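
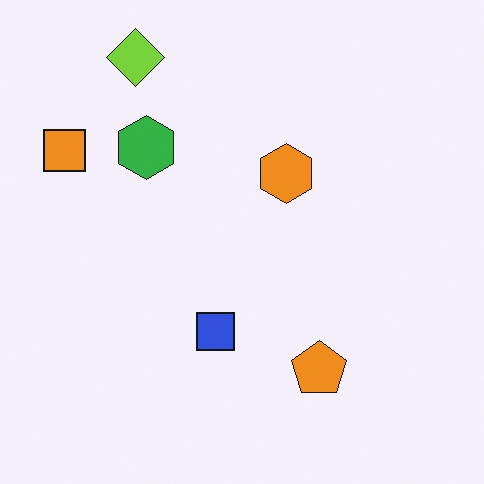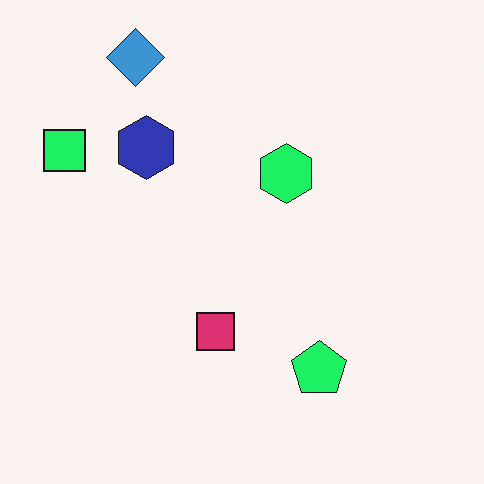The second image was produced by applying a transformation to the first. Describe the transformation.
The transformation is: hue-shifted noticeably.

Every shape's color has rotated by the same amount around the hue wheel — a uniform hue shift.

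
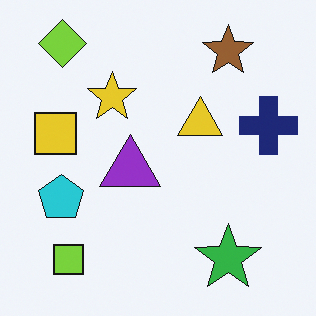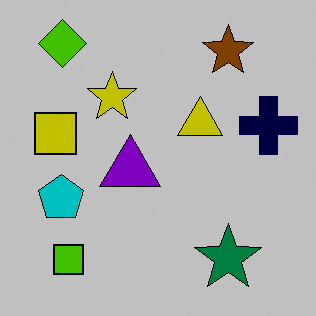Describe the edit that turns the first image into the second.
The transformation is: heavily posterized to just a handful of flat colors.

Each flat color has snapped to a coarser quantized level — most visibly, the near-white background has dropped to a flat grey.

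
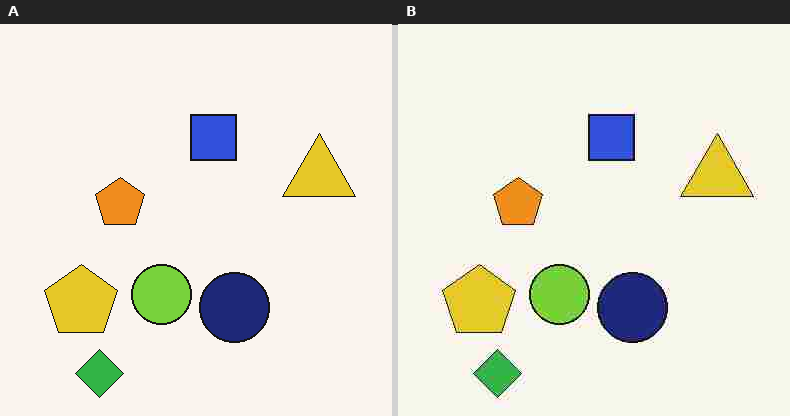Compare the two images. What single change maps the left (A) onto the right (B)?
It was heavily JPEG-compressed with obvious blocking artifacts.

Blocky 8×8 compression artifacts appear around shape edges and the flat background shows ringing — characteristic JPEG degradation.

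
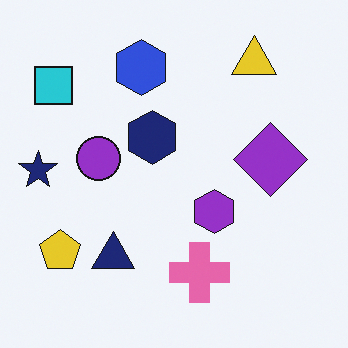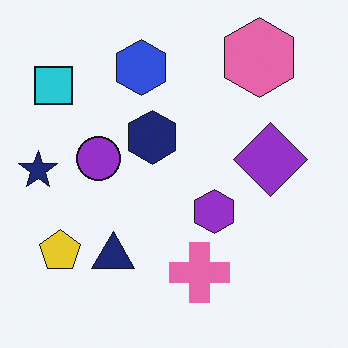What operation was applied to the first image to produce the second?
This is the original image overlaid with an additional pink hexagon.

A pink hexagon appears in the second image that is absent from the first.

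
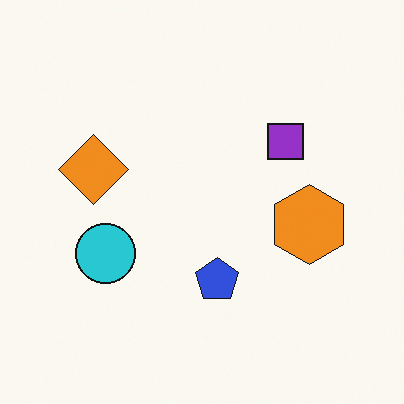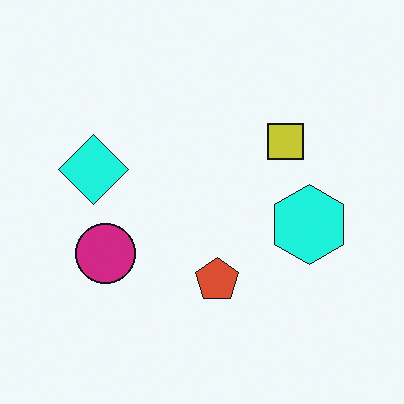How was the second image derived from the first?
Hue-shifted by a moderate amount.

Every shape's color has rotated by the same amount around the hue wheel — a uniform hue shift.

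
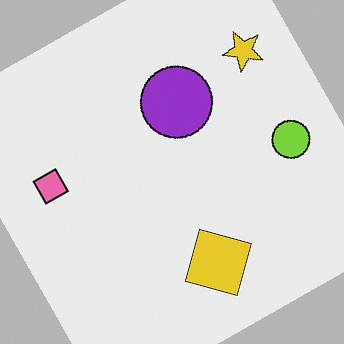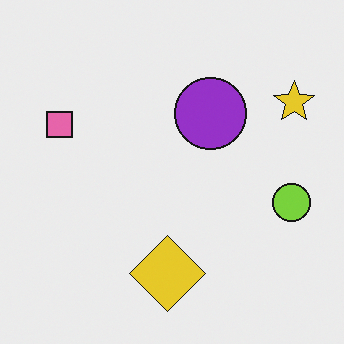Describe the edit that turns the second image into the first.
Rotated counter-clockwise by a clearly visible amount.

Every shape is tilted by the same angle and the image corners show triangular fill wedges — a whole-image rotation by a non-right angle.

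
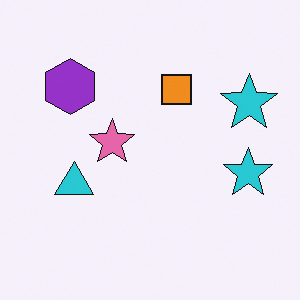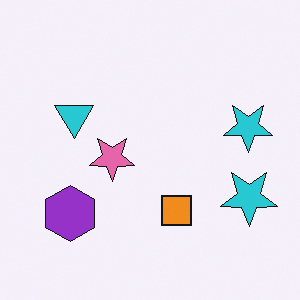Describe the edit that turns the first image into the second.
The transformation is: flipped vertically (top ↔ bottom).

The purple hexagon is in the top-left of the first image and the bottom-left of the second — shapes on opposite sides of the horizontal midline have swapped in a mirror flip.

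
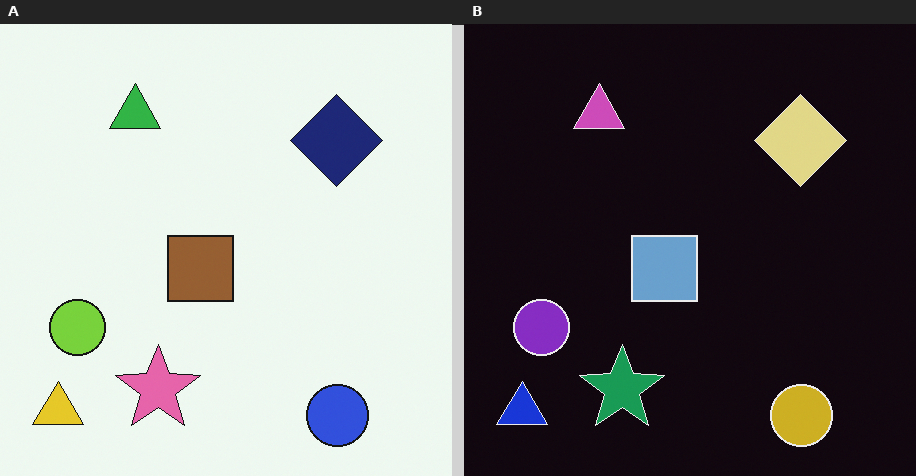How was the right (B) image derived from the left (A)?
The image was color-inverted (negative).

The light background has become dark and every shape's color is its complement — a photographic negative.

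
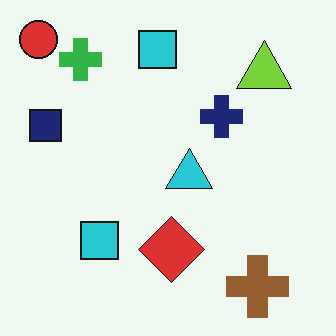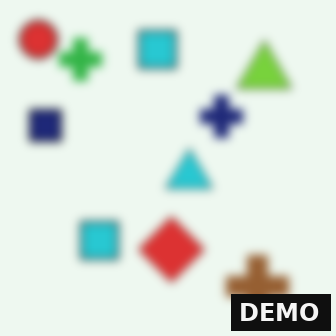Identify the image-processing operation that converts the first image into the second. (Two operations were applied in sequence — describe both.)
Moderately blurred, then watermarked with the text "DEMO" in the lower-right corner.

Shape edges and outlines are uniformly softened across the whole image. A dark label reading "DEMO" appears in the lower-right corner.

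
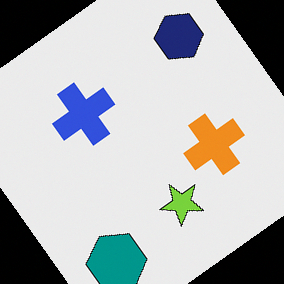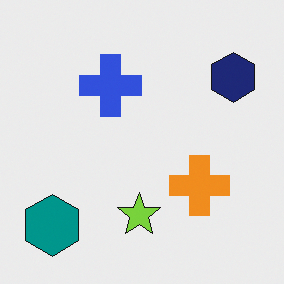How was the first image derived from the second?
The transformation is: rotated counter-clockwise by a large amount — several tens of degrees.

Every shape is tilted by the same angle and the image corners show triangular fill wedges — a whole-image rotation by a non-right angle.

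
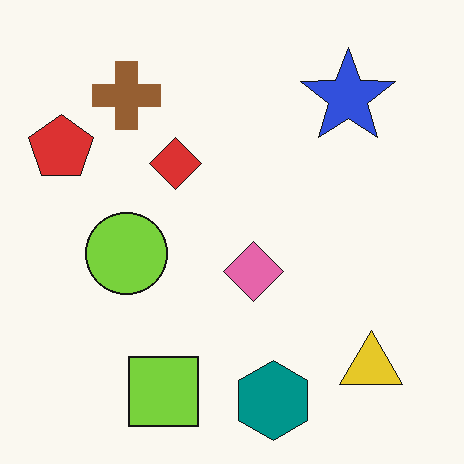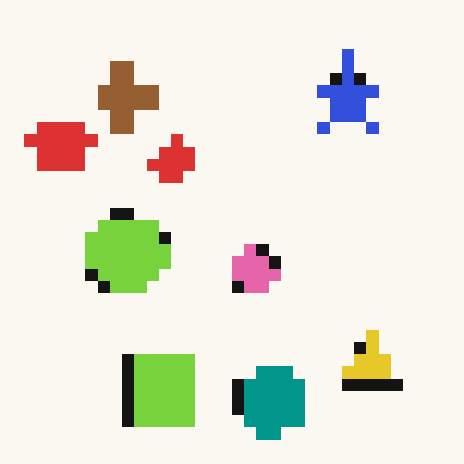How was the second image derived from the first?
The transformation is: heavily pixelated into large blocks.

Shapes are reduced to large square blocks; fine edges and outlines are lost — a downscale-then-upscale (mosaic) effect.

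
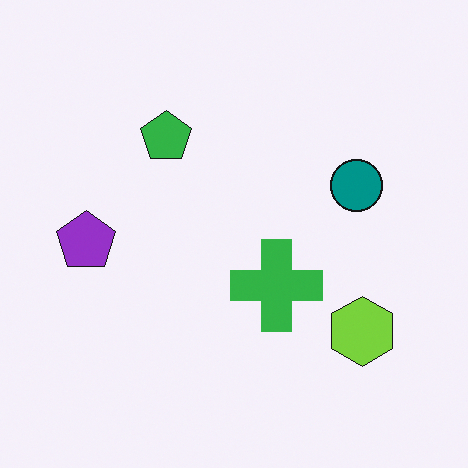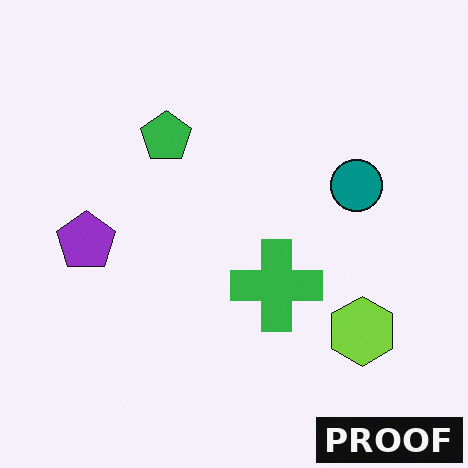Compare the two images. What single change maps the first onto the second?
It was watermarked with the text "PROOF" in the lower-right corner.

A dark label reading "PROOF" appears in the lower-right corner.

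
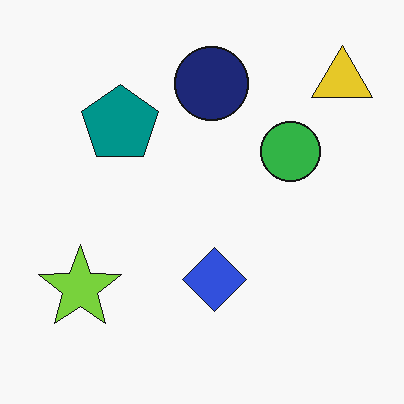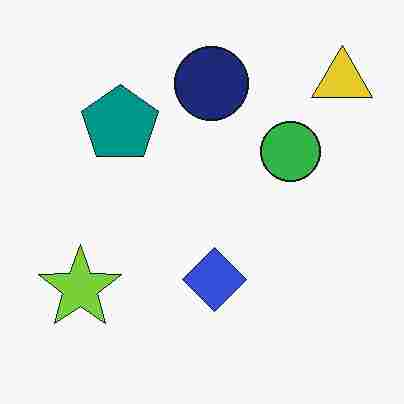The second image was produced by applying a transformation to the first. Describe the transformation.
The transformation is: degraded with heavy JPEG compression.

Blocky 8×8 compression artifacts appear around shape edges and the flat background shows ringing — characteristic JPEG degradation.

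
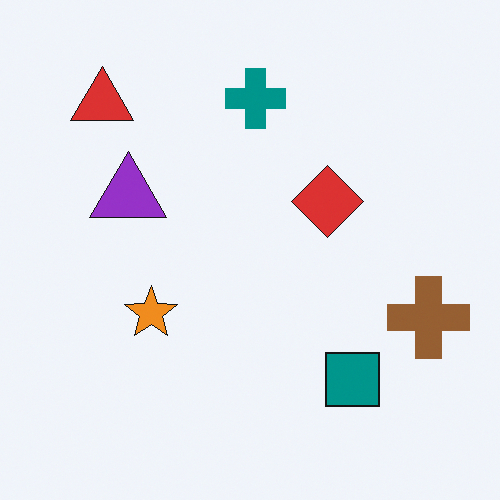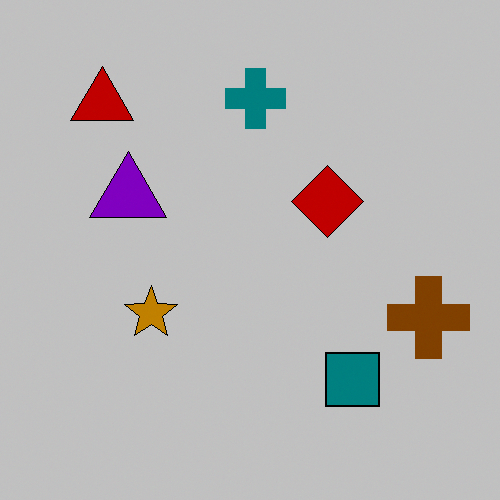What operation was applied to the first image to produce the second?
The second image is the first heavily posterized to just a handful of flat colors.

Each flat color has snapped to a coarser quantized level — most visibly, the near-white background has dropped to a flat grey.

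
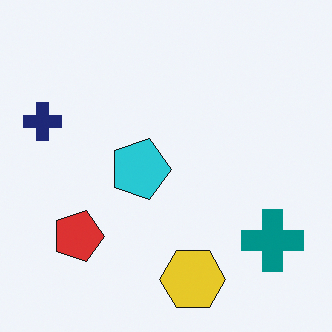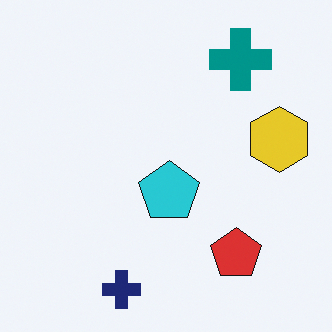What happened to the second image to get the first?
Rotated 90° clockwise.

The navy cross sits in the bottom of the second image and the left of the first — consistent with a whole-image 90° clockwise rotation.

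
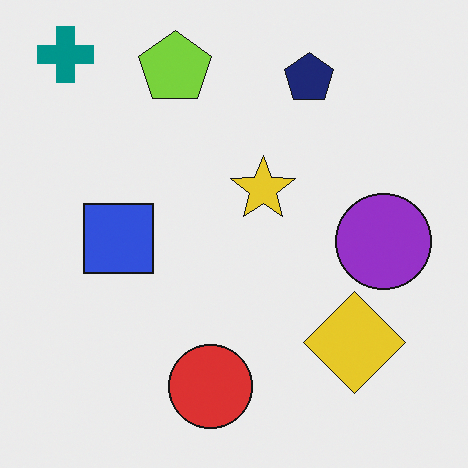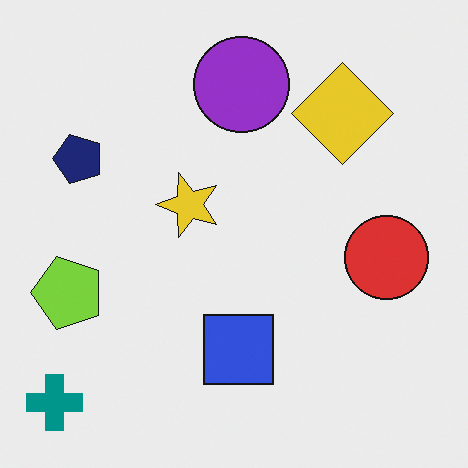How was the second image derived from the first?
The image was rotated 90° counter-clockwise.

The teal cross sits in the top-left of the first image and the bottom-left of the second — consistent with a whole-image 90° counter-clockwise rotation.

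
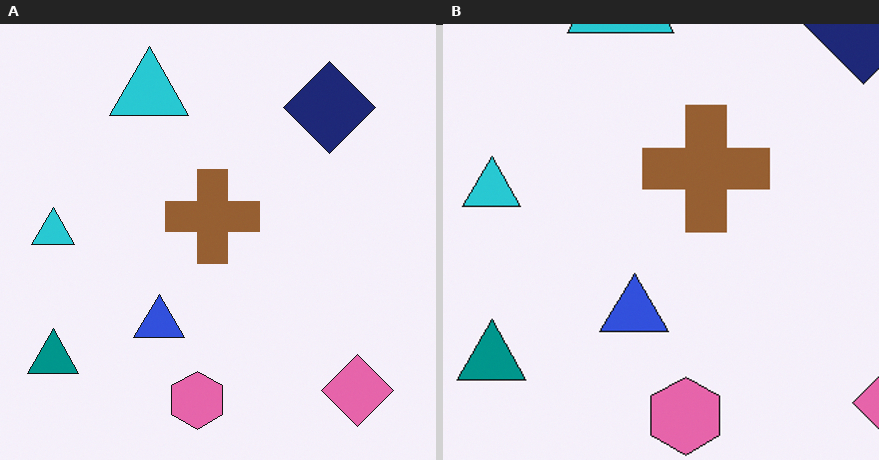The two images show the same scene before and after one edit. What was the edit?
The transformation is: cropped slightly and scaled back up.

The visible shapes are larger and the field of view is narrower; shapes near the original edges may be partly or wholly outside the frame — a crop-and-rescale.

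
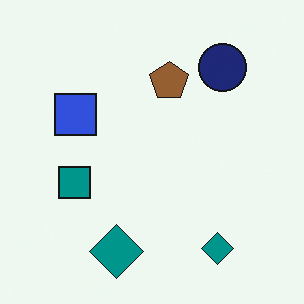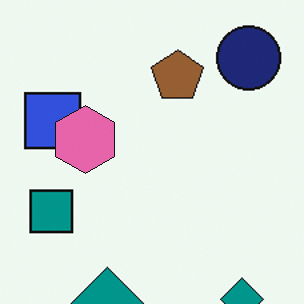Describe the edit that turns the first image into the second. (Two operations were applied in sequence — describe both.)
The transformation is: cropped slightly and scaled back up, then overlaid with an additional pink hexagon.

The visible shapes are larger and the field of view is narrower; shapes near the original edges may be partly or wholly outside the frame — a crop-and-rescale. A pink hexagon appears in the second image that is absent from the first.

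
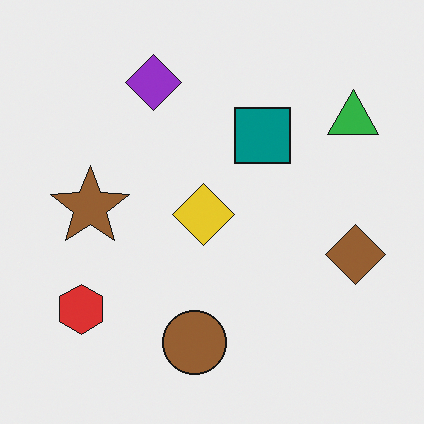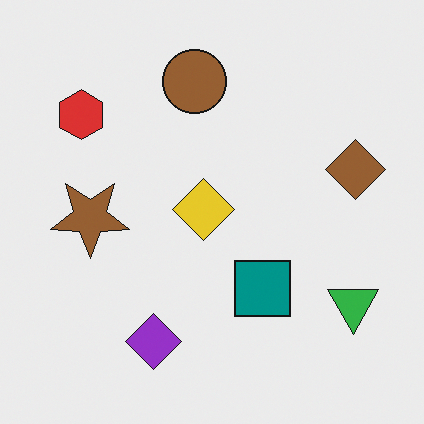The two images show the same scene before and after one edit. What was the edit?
The image was flipped vertically (top ↔ bottom).

The brown circle is in the bottom of the first image and the top of the second — shapes on opposite sides of the horizontal midline have swapped in a mirror flip.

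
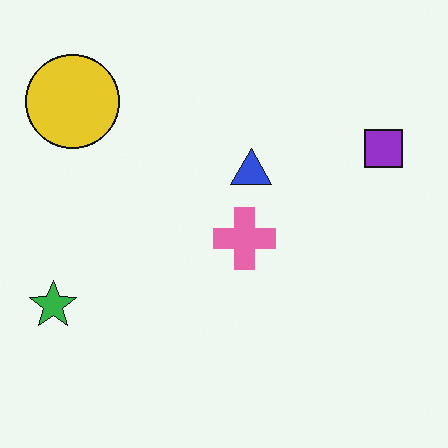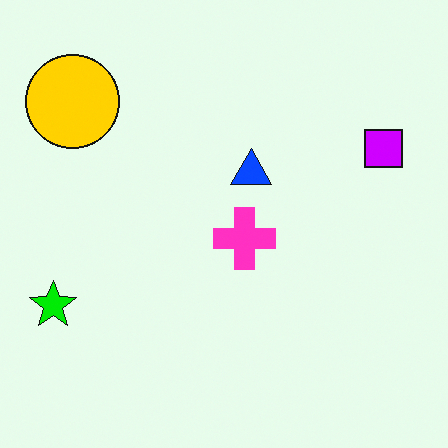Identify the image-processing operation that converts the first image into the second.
It was made much more vivid (saturation change).

All colors are more vivid — a global saturation change.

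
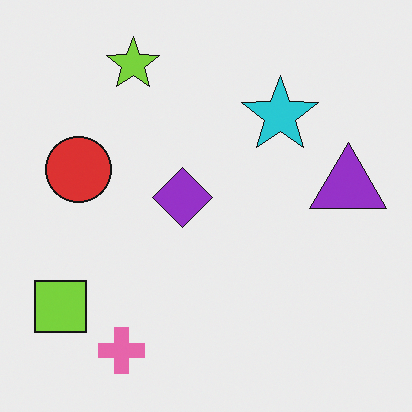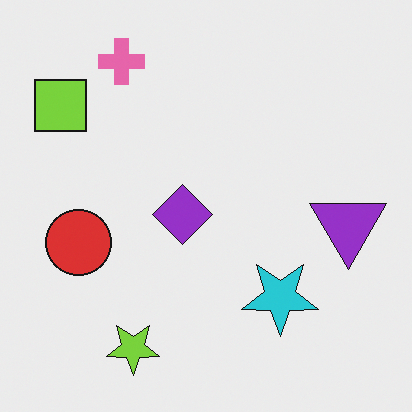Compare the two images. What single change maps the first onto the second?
Flipped vertically (top ↔ bottom).

The pink cross is in the bottom-left of the first image and the top-left of the second — shapes on opposite sides of the horizontal midline have swapped in a mirror flip.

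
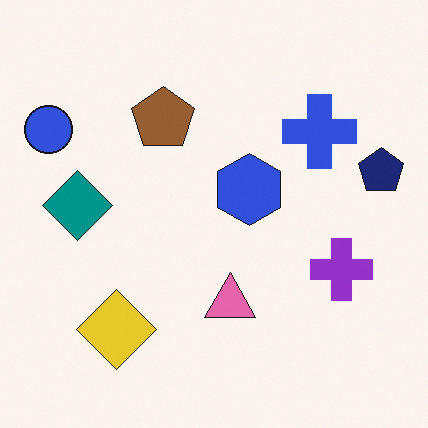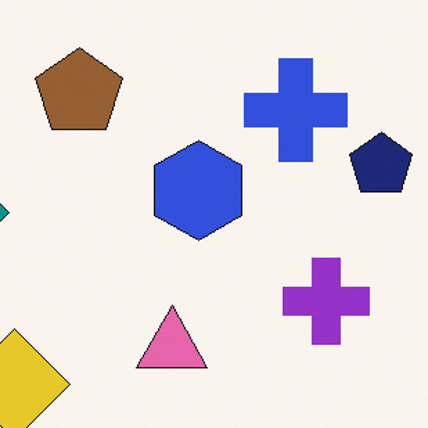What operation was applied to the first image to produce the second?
This is the original image cropped to a modestly smaller region and rescaled.

The visible shapes are larger and the field of view is narrower; shapes near the original edges may be partly or wholly outside the frame — a crop-and-rescale.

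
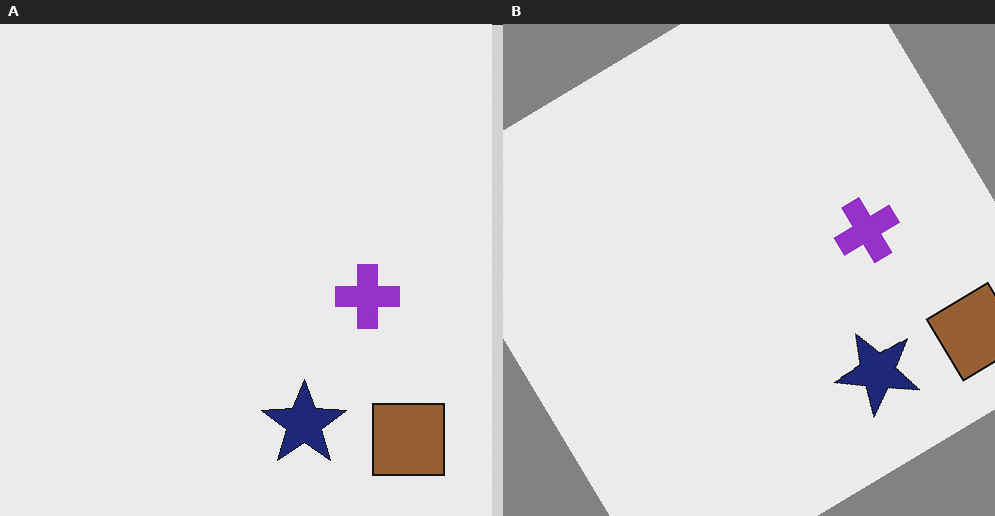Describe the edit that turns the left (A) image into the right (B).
The image was rotated counter-clockwise by a large amount — several tens of degrees.

Every shape is tilted by the same angle and the image corners show triangular fill wedges — a whole-image rotation by a non-right angle.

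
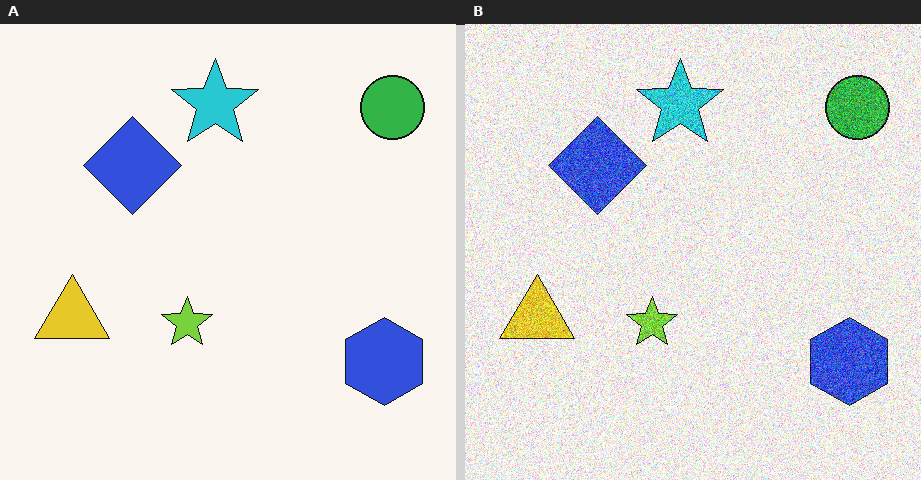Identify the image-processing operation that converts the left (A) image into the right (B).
The image was degraded with a thick layer of grain.

Random speckle covers the whole image, including the flat background.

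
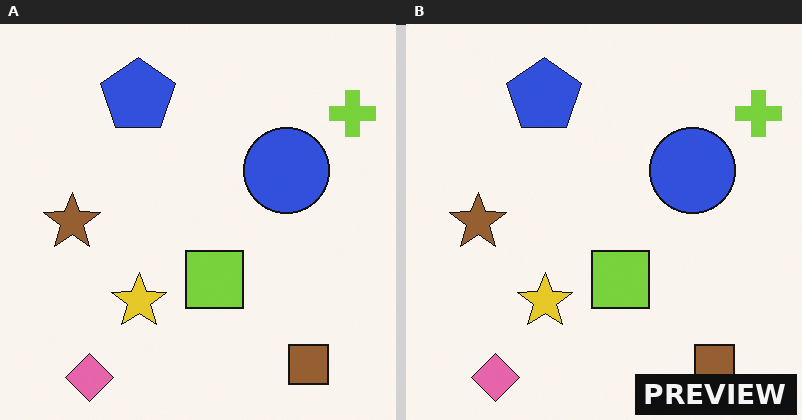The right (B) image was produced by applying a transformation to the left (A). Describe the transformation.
The image was watermarked with the text "PREVIEW" in the lower-right corner.

A dark label reading "PREVIEW" appears in the lower-right corner.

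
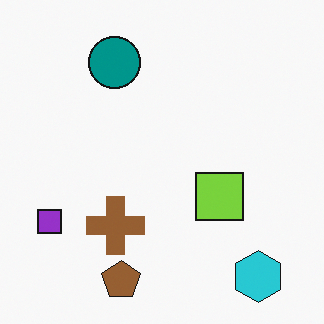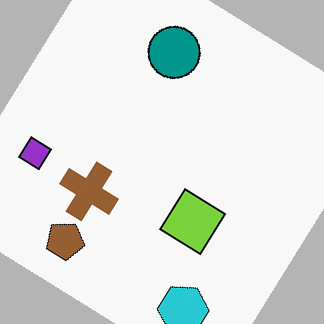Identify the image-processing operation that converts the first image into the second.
Rotated clockwise by a large amount — several tens of degrees.

Every shape is tilted by the same angle and the image corners show triangular fill wedges — a whole-image rotation by a non-right angle.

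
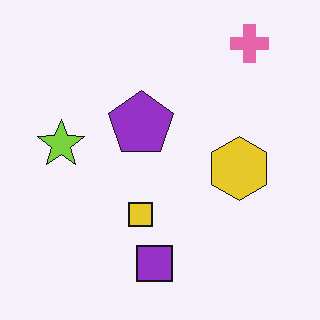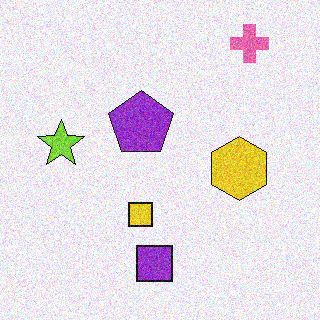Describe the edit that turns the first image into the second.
This is the original image degraded with moderate additive noise.

Random speckle covers the whole image, including the flat background.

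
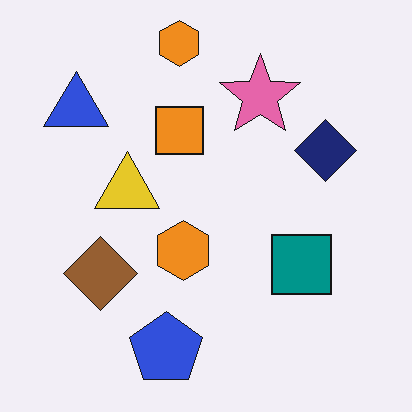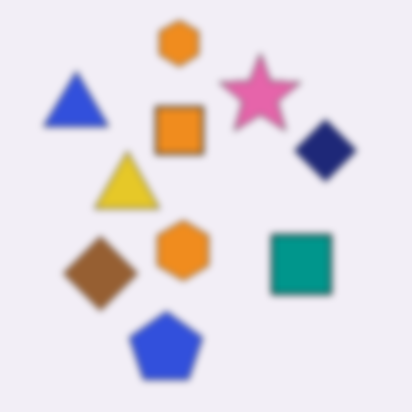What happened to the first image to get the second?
The transformation is: moderately blurred.

Shape edges and outlines are uniformly softened across the whole image.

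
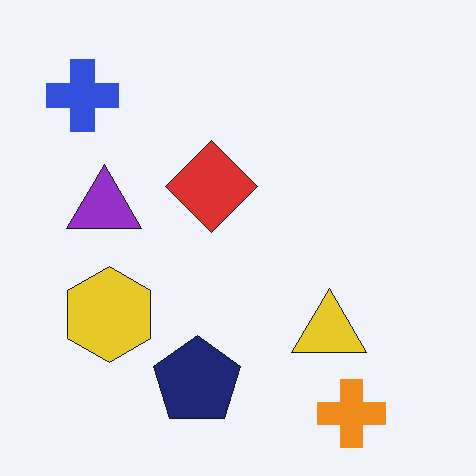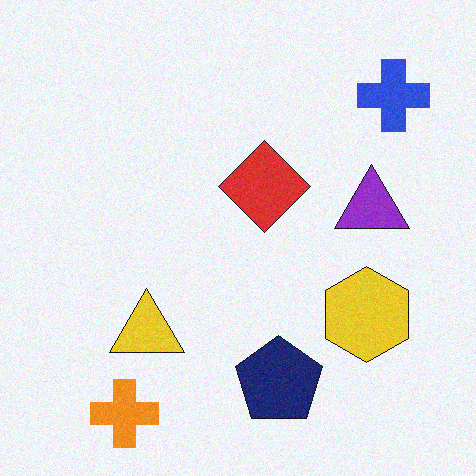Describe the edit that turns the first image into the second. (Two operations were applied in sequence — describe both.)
The image was flipped horizontally (left ↔ right), then degraded with subtle gaussian noise.

The blue cross is in the top-left of the first image and the top-right of the second — shapes on opposite sides of the vertical midline have swapped in a mirror flip. Random speckle covers the whole image, including the flat background.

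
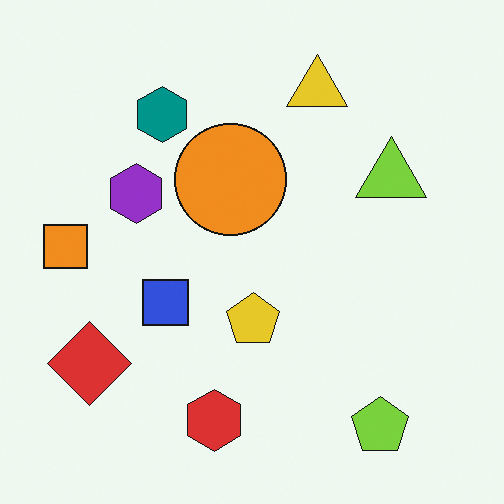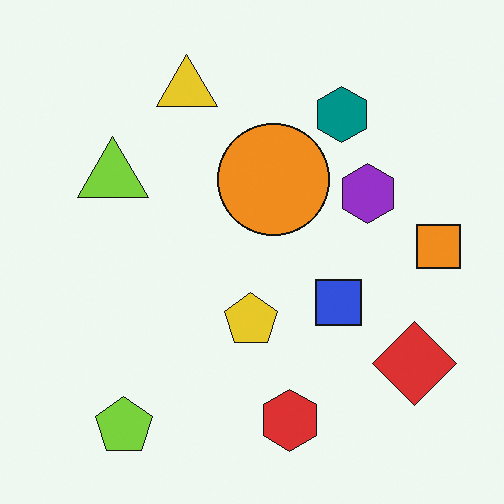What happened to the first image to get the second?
Flipped horizontally (left ↔ right).

The orange square is in the left of the first image and the right of the second — shapes on opposite sides of the vertical midline have swapped in a mirror flip.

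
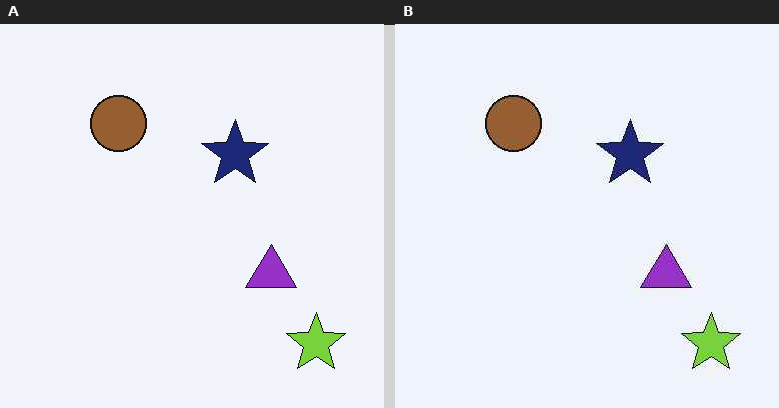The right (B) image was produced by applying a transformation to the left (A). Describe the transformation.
It was JPEG-compressed with visible artifacts.

Blocky 8×8 compression artifacts appear around shape edges and the flat background shows ringing — characteristic JPEG degradation.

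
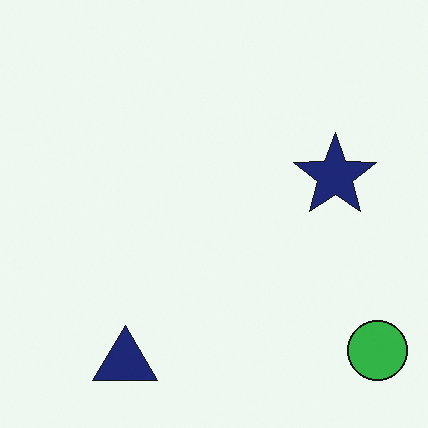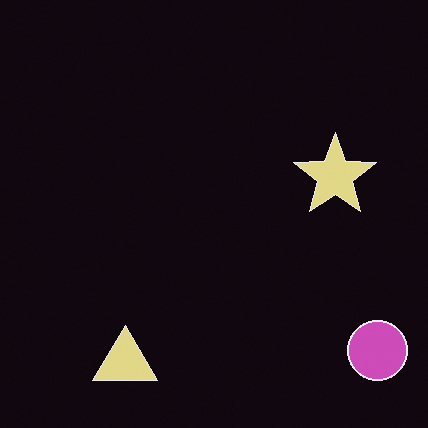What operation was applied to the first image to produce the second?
The second image is the first color-inverted (negative).

The light background has become dark and every shape's color is its complement — a photographic negative.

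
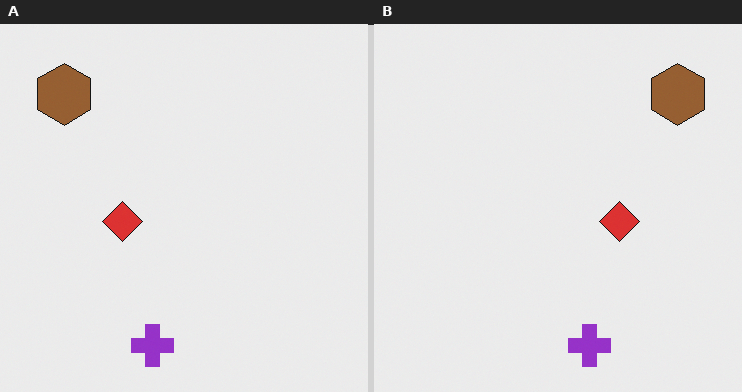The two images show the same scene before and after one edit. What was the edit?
The right (B) image is the left (A) flipped horizontally (left ↔ right).

The brown hexagon is in the top-left of the left (A) image and the top-right of the right (B) — shapes on opposite sides of the vertical midline have swapped in a mirror flip.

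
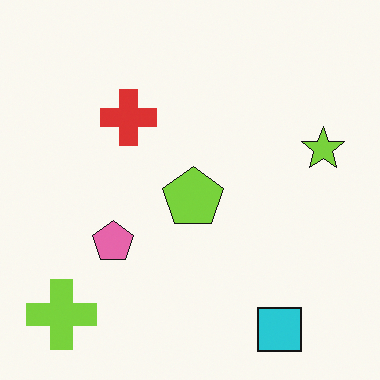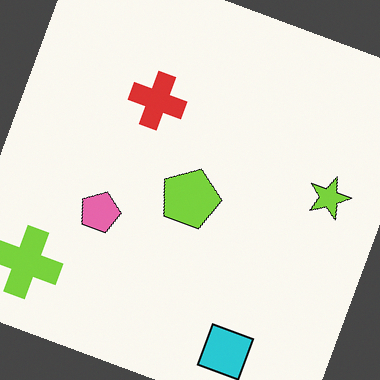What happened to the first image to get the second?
It was rotated clockwise by a clearly visible amount.

Every shape is tilted by the same angle and the image corners show triangular fill wedges — a whole-image rotation by a non-right angle.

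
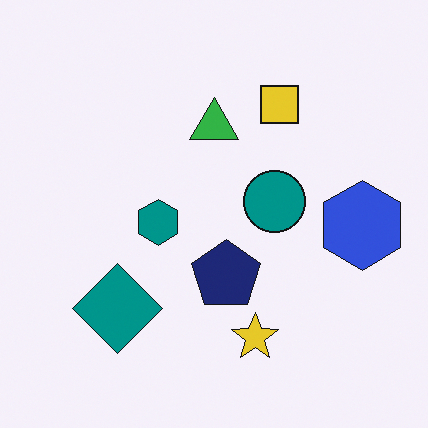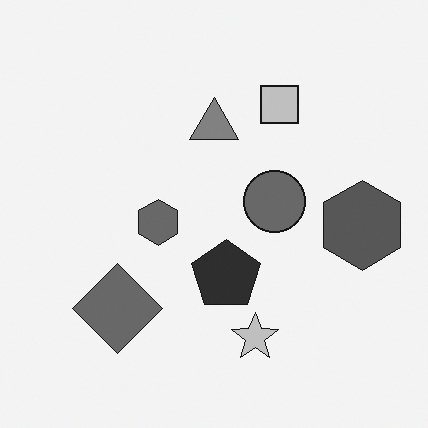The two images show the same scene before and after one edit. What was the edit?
It was converted to grayscale.

All color is removed — every shape is now a shade of grey.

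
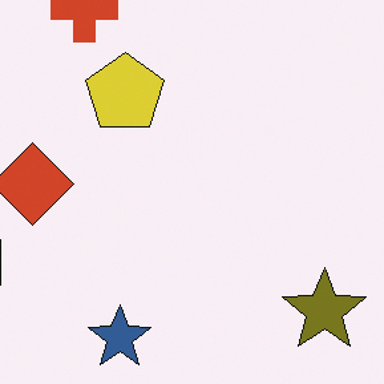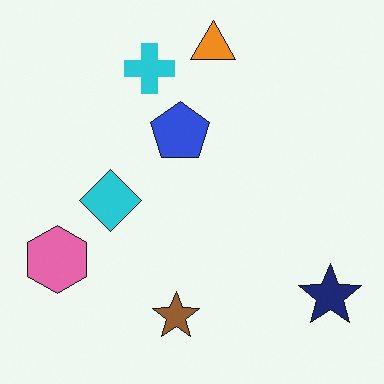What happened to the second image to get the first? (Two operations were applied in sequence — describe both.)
The image was hue-shifted by a large amount, then cropped to a modestly smaller region and rescaled.

Every shape's color has rotated by the same amount around the hue wheel — a uniform hue shift. The visible shapes are larger and the field of view is narrower; shapes near the original edges may be partly or wholly outside the frame — a crop-and-rescale.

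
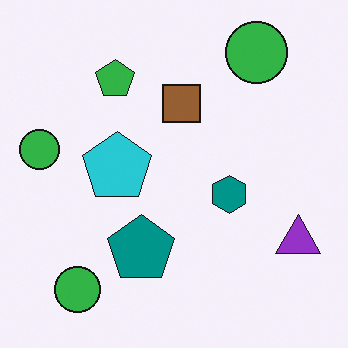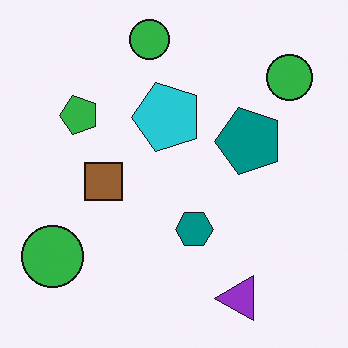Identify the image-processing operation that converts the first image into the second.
The image was transposed (reflected across the top-left ↔ bottom-right diagonal).

Shapes have swapped their row and column positions — what was in the top-right is now in the bottom-left — a diagonal reflection.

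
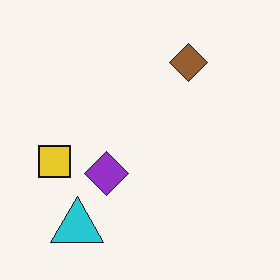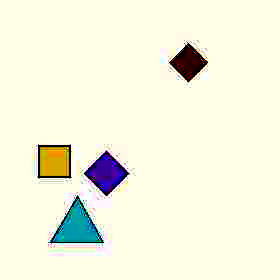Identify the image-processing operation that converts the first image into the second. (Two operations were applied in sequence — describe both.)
The second image is the first degraded with heavy JPEG compression, then given much higher contrast.

Blocky 8×8 compression artifacts appear around shape edges and the flat background shows ringing — characteristic JPEG degradation. Tones are pushed away from mid-grey across the whole image — a global contrast change.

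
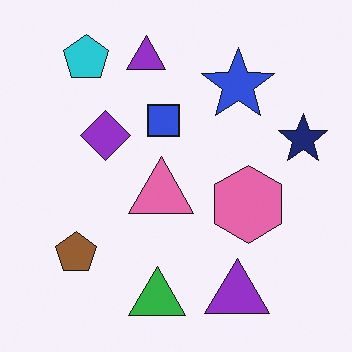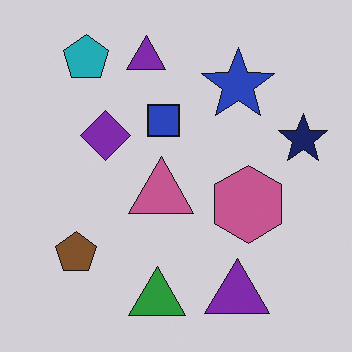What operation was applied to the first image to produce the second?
It was darkened a little.

Every pixel — background and shapes alike — is uniformly darkened.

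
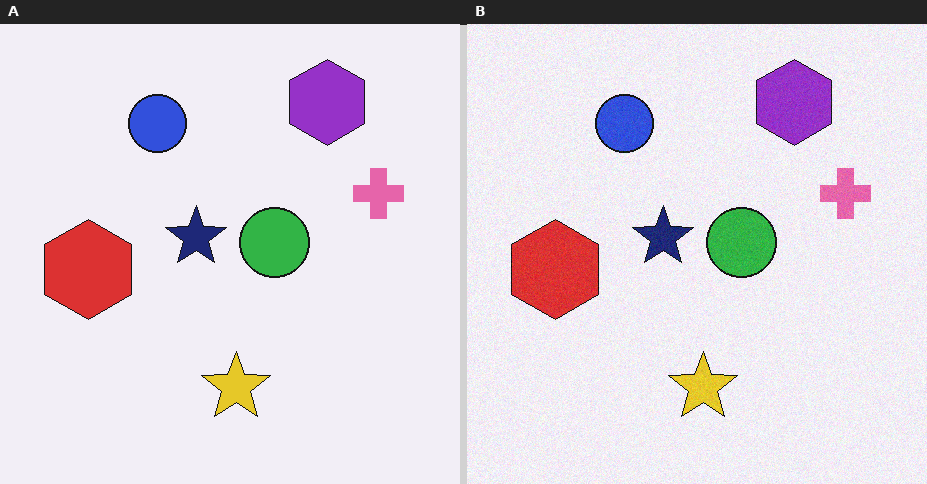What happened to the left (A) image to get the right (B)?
The transformation is: degraded with light additive noise.

Random speckle covers the whole image, including the flat background.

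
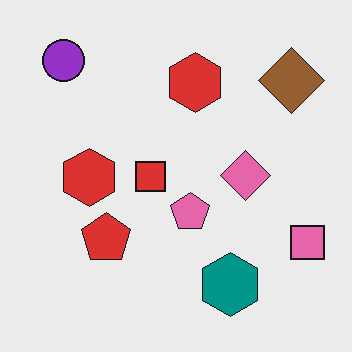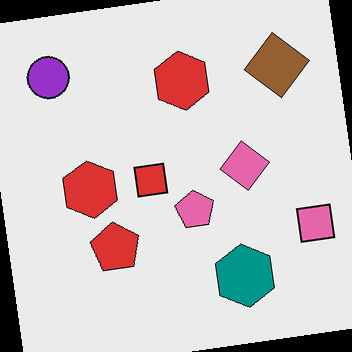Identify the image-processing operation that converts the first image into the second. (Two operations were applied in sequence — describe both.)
The transformation is: rotated counter-clockwise by a slight angle, then given moderate JPEG compression.

Every shape is tilted by the same angle and the image corners show triangular fill wedges — a whole-image rotation by a non-right angle. Blocky 8×8 compression artifacts appear around shape edges and the flat background shows ringing — characteristic JPEG degradation.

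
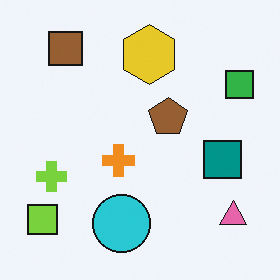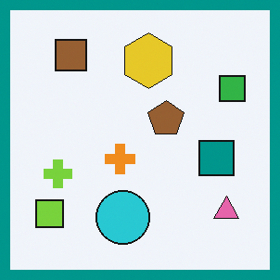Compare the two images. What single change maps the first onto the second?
Framed with a teal border.

A solid teal frame runs around the edge of the second image, with the content slightly shrunk inside it.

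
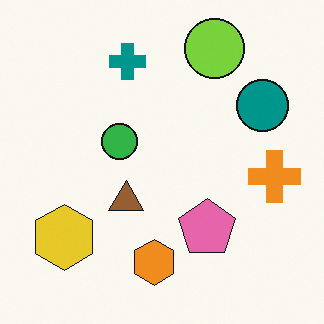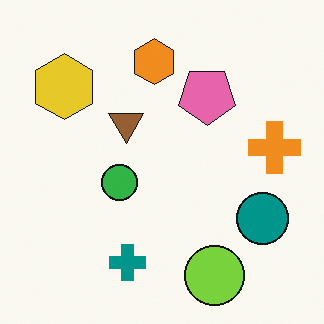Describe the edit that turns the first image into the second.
This is the original image flipped vertically (top ↔ bottom).

The lime circle is in the top of the first image and the bottom of the second — shapes on opposite sides of the horizontal midline have swapped in a mirror flip.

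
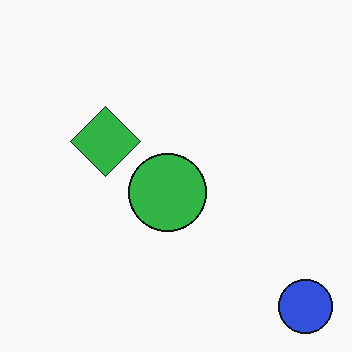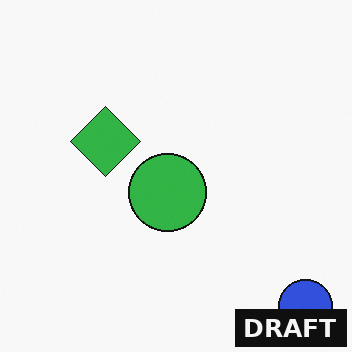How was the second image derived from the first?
This is the original image watermarked with the text "DRAFT" in the lower-right corner.

A dark label reading "DRAFT" appears in the lower-right corner.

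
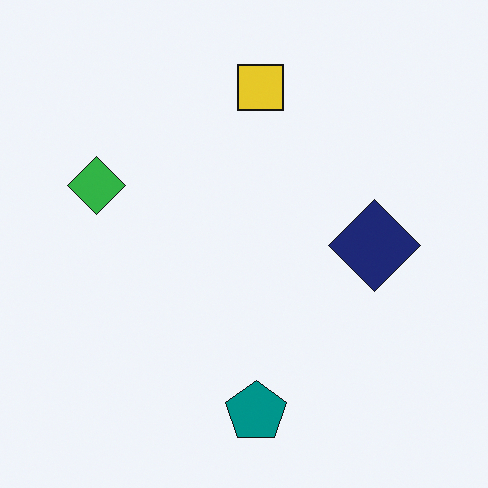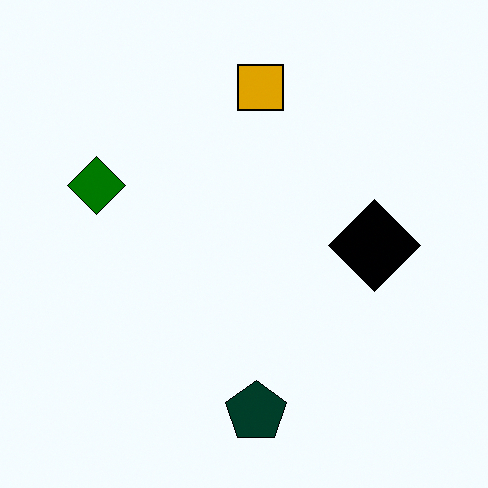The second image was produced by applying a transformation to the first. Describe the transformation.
The image was given much higher contrast.

Tones are pushed away from mid-grey across the whole image — a global contrast change.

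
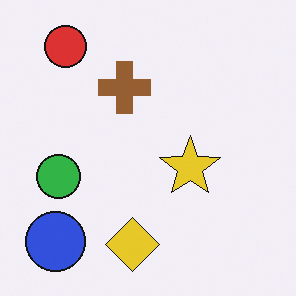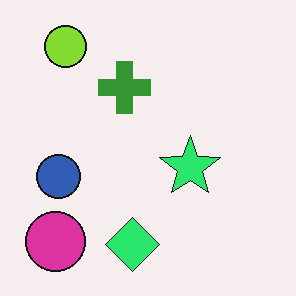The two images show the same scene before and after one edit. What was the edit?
This is the original image hue-shifted by a moderate amount.

Every shape's color has rotated by the same amount around the hue wheel — a uniform hue shift.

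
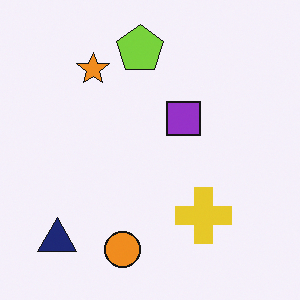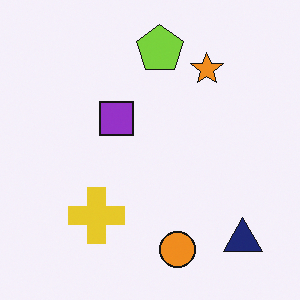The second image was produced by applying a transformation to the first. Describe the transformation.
This is the original image flipped horizontally (left ↔ right).

The navy triangle is in the bottom-left of the first image and the bottom-right of the second — shapes on opposite sides of the vertical midline have swapped in a mirror flip.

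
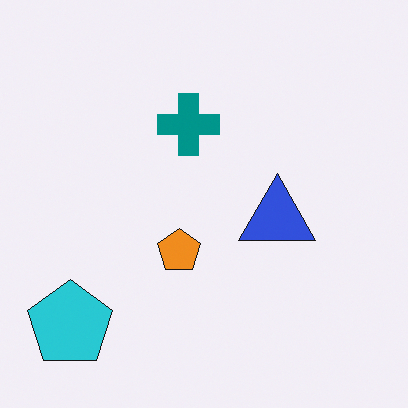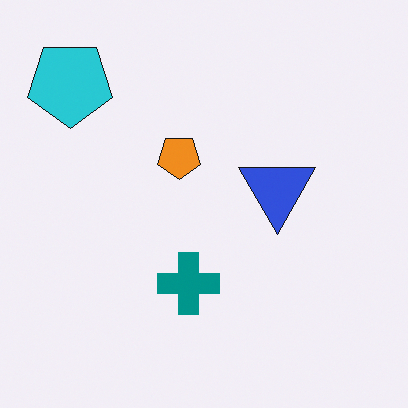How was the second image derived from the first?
The image was flipped vertically (top ↔ bottom).

The cyan pentagon is in the bottom-left of the first image and the top-left of the second — shapes on opposite sides of the horizontal midline have swapped in a mirror flip.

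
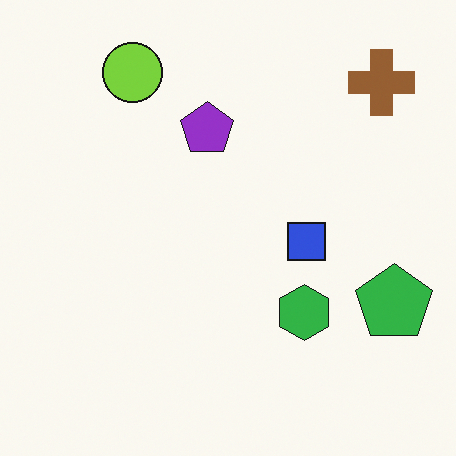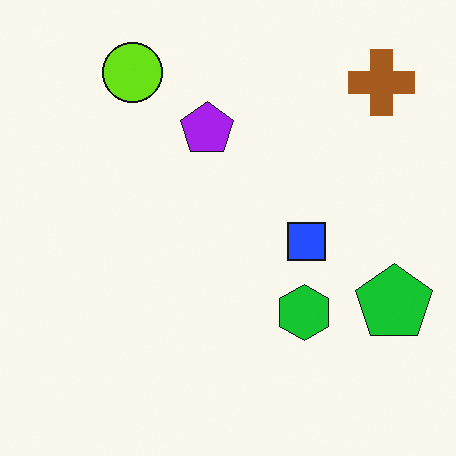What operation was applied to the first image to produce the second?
This is the original image slightly oversaturated.

All colors are more vivid — a global saturation change.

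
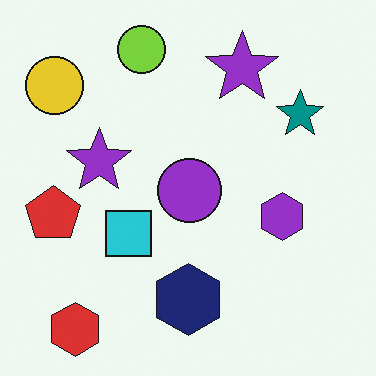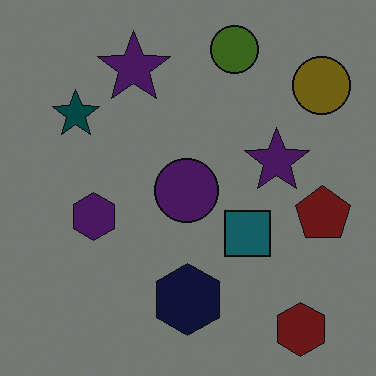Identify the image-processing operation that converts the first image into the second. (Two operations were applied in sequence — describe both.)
It was noticeably darkened, then flipped horizontally (left ↔ right).

Every pixel — background and shapes alike — is uniformly darkened. The red pentagon is in the left of the first image and the right of the second — shapes on opposite sides of the vertical midline have swapped in a mirror flip.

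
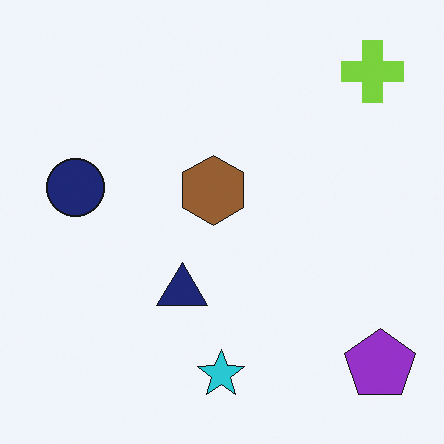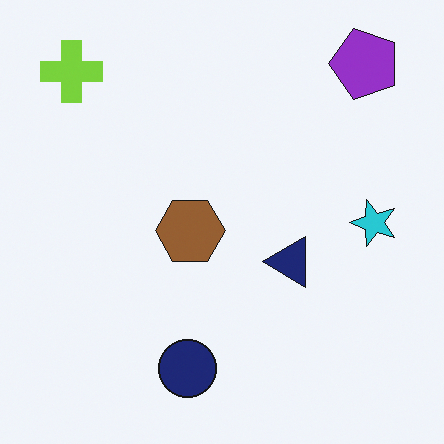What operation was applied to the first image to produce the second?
The second image is the first rotated 90° counter-clockwise.

The purple pentagon sits in the bottom-right of the first image and the top-right of the second — consistent with a whole-image 90° counter-clockwise rotation.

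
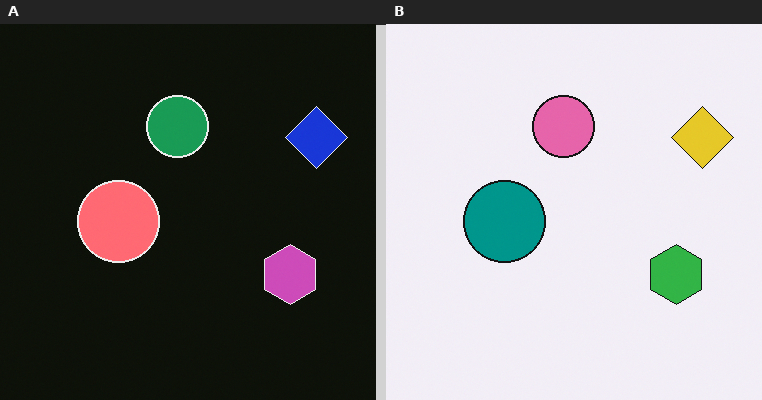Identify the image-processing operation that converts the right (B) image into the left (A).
The transformation is: color-inverted (negative).

The light background has become dark and every shape's color is its complement — a photographic negative.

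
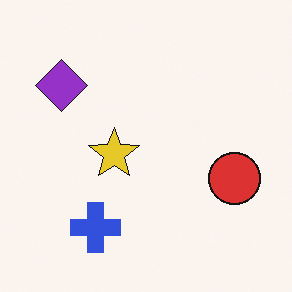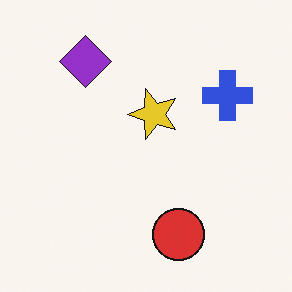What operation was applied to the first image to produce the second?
The second image is the first transposed (reflected across the top-left ↔ bottom-right diagonal).

Shapes have swapped their row and column positions — what was in the top-right is now in the bottom-left — a diagonal reflection.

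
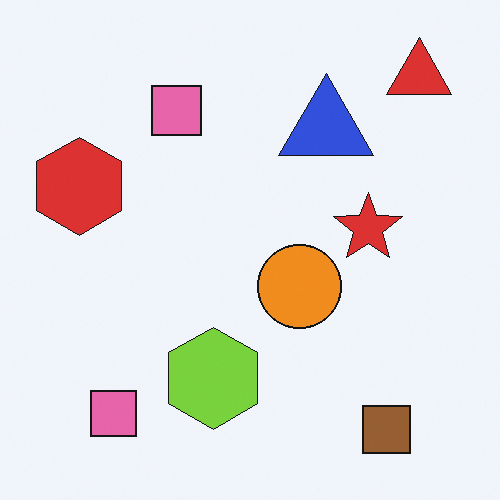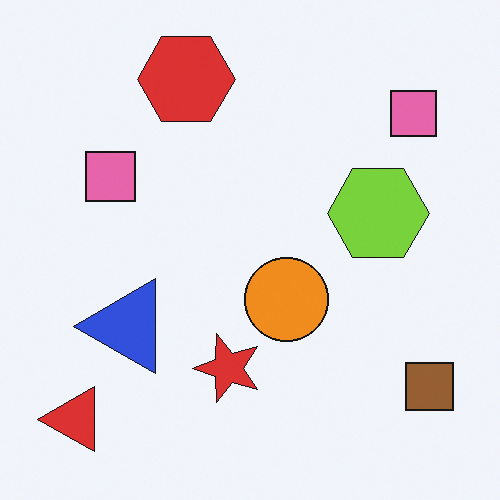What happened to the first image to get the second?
The second image is the first transposed (reflected across the top-left ↔ bottom-right diagonal).

Shapes have swapped their row and column positions — what was in the top-right is now in the bottom-left — a diagonal reflection.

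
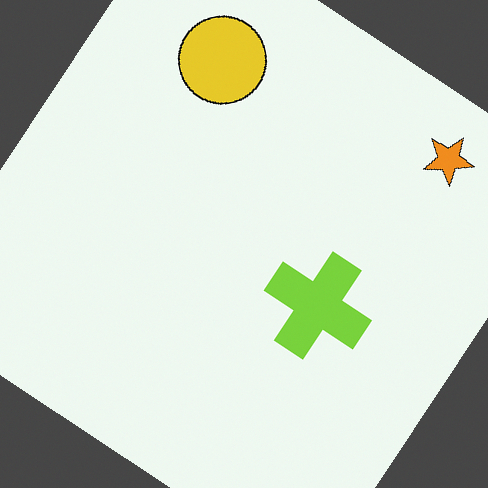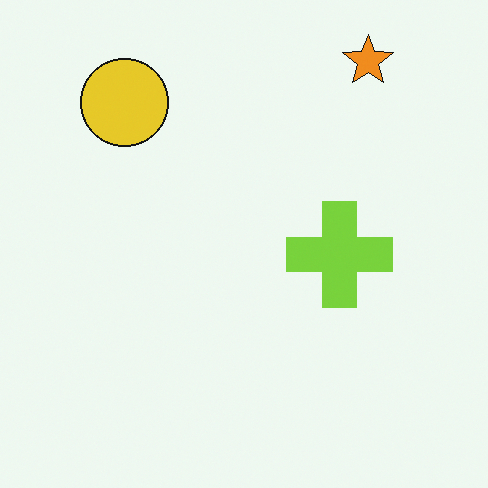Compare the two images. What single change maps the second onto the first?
Rotated clockwise by a large amount — several tens of degrees.

Every shape is tilted by the same angle and the image corners show triangular fill wedges — a whole-image rotation by a non-right angle.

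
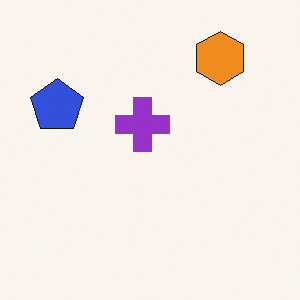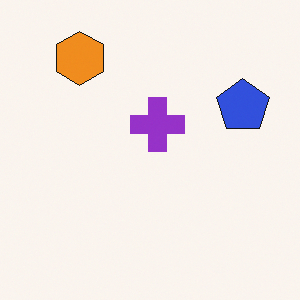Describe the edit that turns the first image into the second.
It was flipped horizontally (left ↔ right).

The blue pentagon is in the left of the first image and the right of the second — shapes on opposite sides of the vertical midline have swapped in a mirror flip.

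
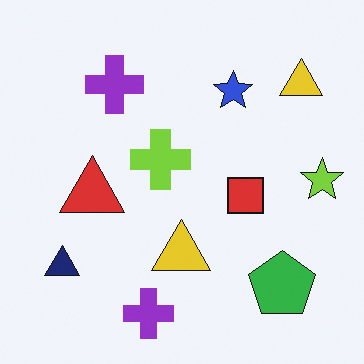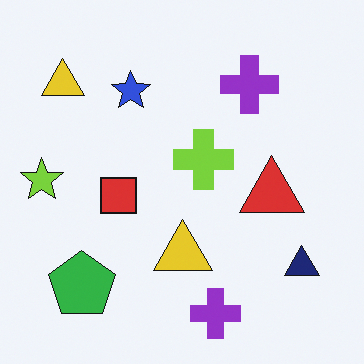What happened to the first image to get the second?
The image was flipped horizontally (left ↔ right).

The lime star is in the right of the first image and the left of the second — shapes on opposite sides of the vertical midline have swapped in a mirror flip.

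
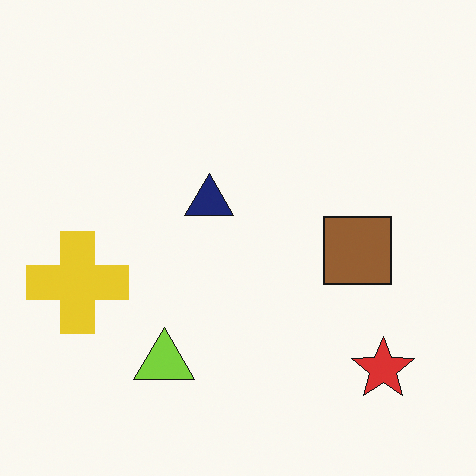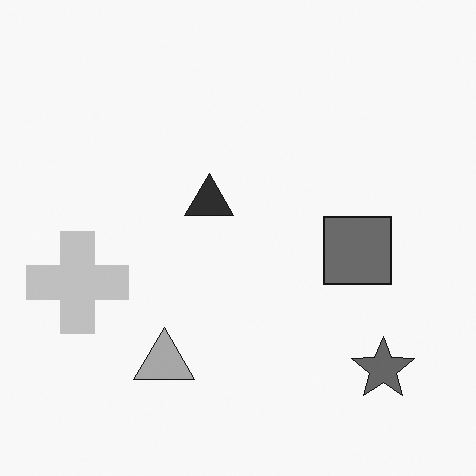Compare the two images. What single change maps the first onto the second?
The second image is the first converted to grayscale.

All color is removed — every shape is now a shade of grey.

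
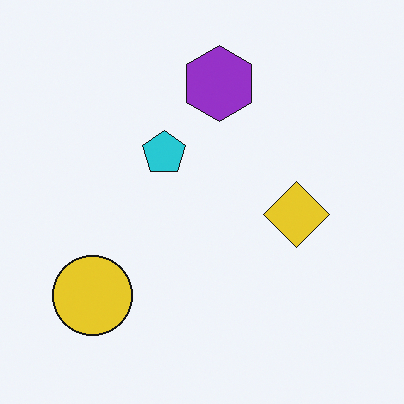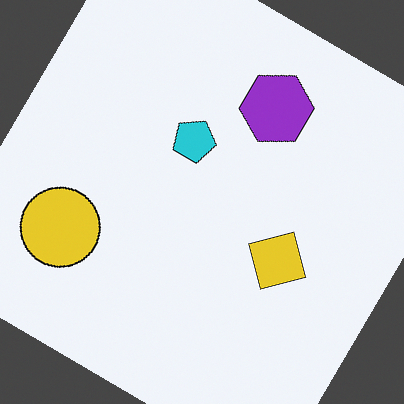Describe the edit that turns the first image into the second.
Rotated clockwise by a large amount — several tens of degrees.

Every shape is tilted by the same angle and the image corners show triangular fill wedges — a whole-image rotation by a non-right angle.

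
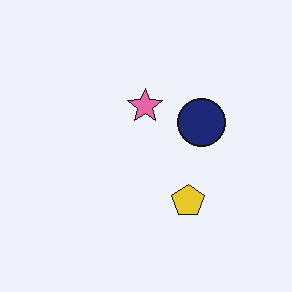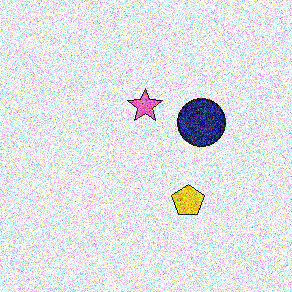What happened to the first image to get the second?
It was degraded with a thick layer of grain.

Random speckle covers the whole image, including the flat background.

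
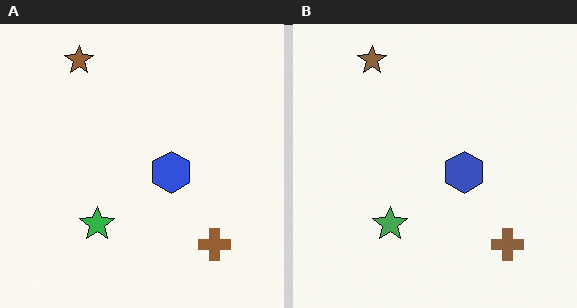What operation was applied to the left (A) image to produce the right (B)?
The image was slightly desaturated.

All colors are more muted and greyish — a global saturation change.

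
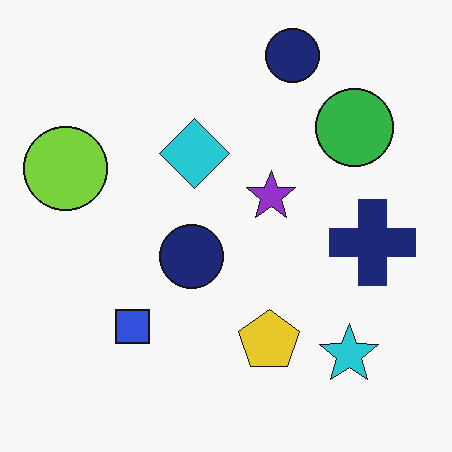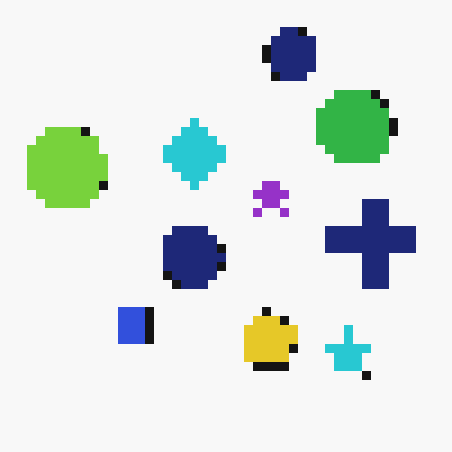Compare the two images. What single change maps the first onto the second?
It was coarsely pixelated.

Shapes are reduced to large square blocks; fine edges and outlines are lost — a downscale-then-upscale (mosaic) effect.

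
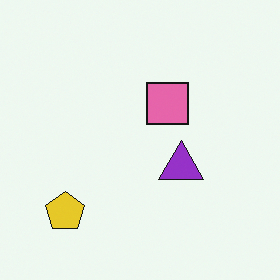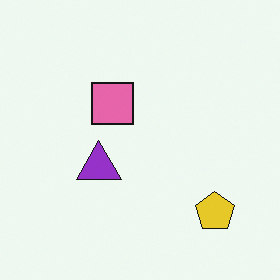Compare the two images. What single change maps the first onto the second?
It was flipped horizontally (left ↔ right).

The yellow pentagon is in the bottom-left of the first image and the bottom-right of the second — shapes on opposite sides of the vertical midline have swapped in a mirror flip.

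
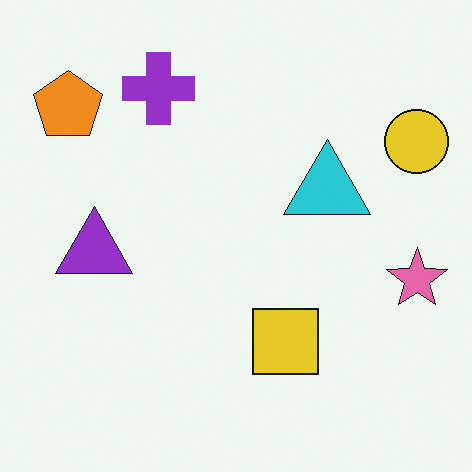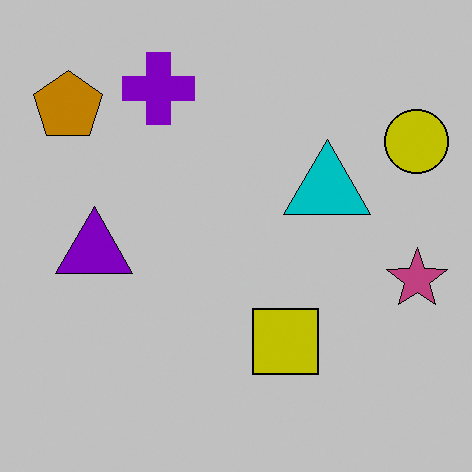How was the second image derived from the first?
The transformation is: heavily posterized to just a handful of flat colors.

Each flat color has snapped to a coarser quantized level — most visibly, the near-white background has dropped to a flat grey.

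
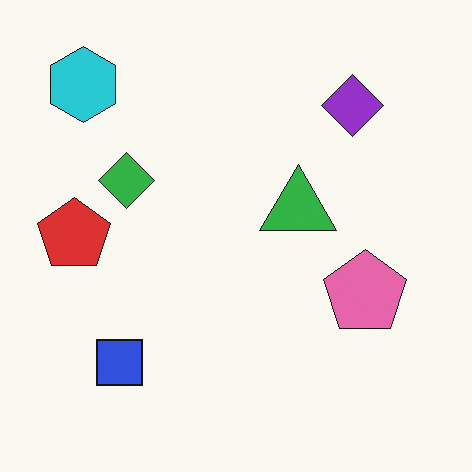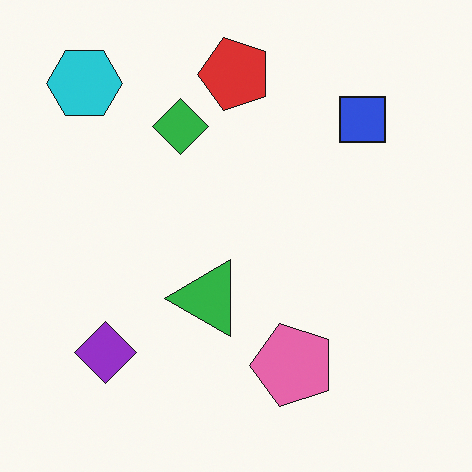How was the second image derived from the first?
This is the original image transposed (reflected across the top-left ↔ bottom-right diagonal).

Shapes have swapped their row and column positions — what was in the top-right is now in the bottom-left — a diagonal reflection.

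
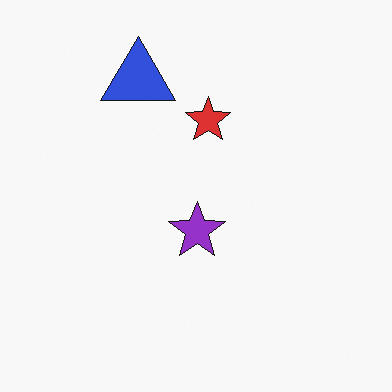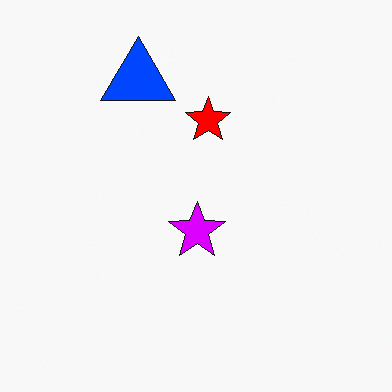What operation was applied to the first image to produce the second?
The transformation is: heavily oversaturated.

All colors are more vivid — a global saturation change.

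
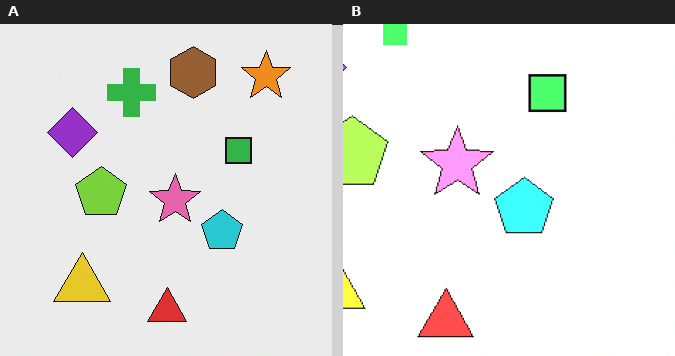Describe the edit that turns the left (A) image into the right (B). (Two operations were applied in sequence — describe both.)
Cropped slightly and scaled back up, then brightened a lot.

The visible shapes are larger and the field of view is narrower; shapes near the original edges may be partly or wholly outside the frame — a crop-and-rescale. Every pixel — background and shapes alike — is uniformly brightened.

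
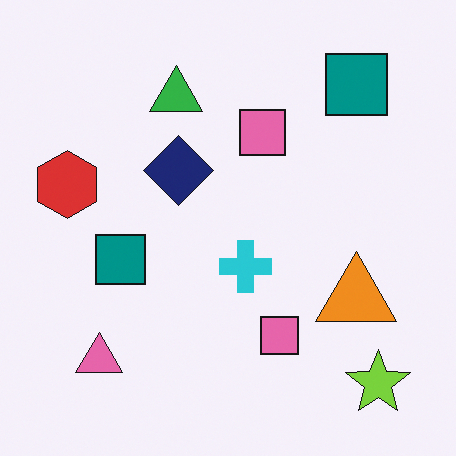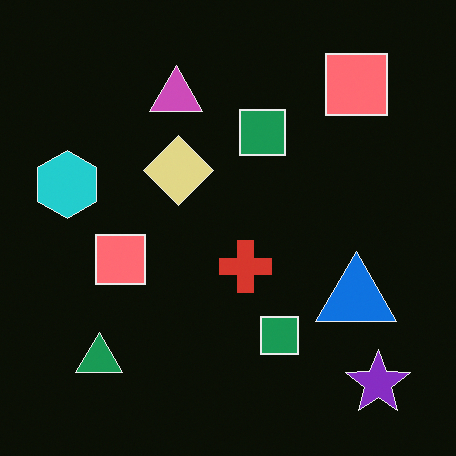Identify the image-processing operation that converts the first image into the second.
The transformation is: color-inverted (negative).

The light background has become dark and every shape's color is its complement — a photographic negative.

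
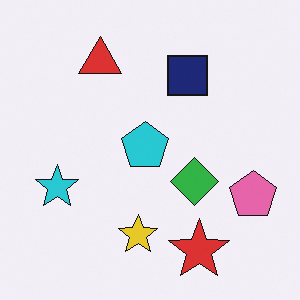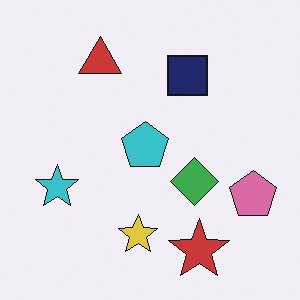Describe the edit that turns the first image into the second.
The image was slightly desaturated.

All colors are more muted and greyish — a global saturation change.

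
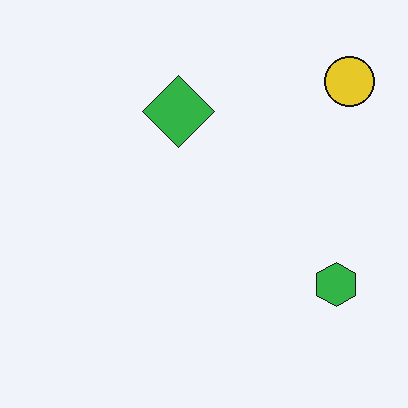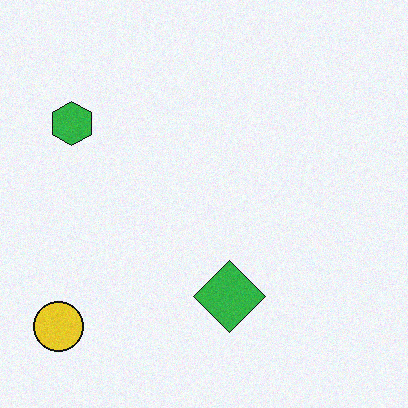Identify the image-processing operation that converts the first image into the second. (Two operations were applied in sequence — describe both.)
The transformation is: rotated 180°, then degraded with a light layer of grain.

The yellow circle sits in the top-right of the first image and the bottom-left of the second — consistent with a whole-image 180° rotation. Random speckle covers the whole image, including the flat background.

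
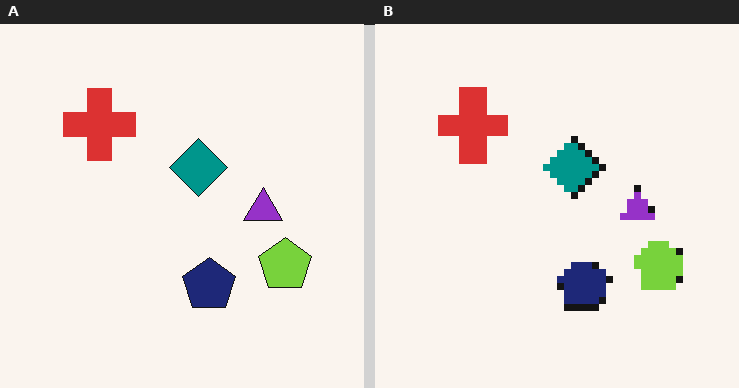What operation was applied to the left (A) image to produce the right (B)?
This is the original image moderately pixelated.

Shapes are reduced to large square blocks; fine edges and outlines are lost — a downscale-then-upscale (mosaic) effect.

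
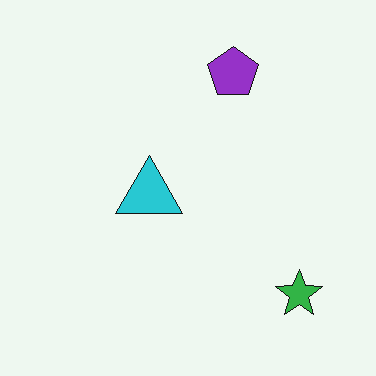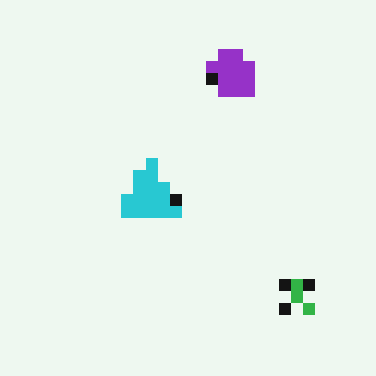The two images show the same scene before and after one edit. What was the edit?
It was coarsely pixelated.

Shapes are reduced to large square blocks; fine edges and outlines are lost — a downscale-then-upscale (mosaic) effect.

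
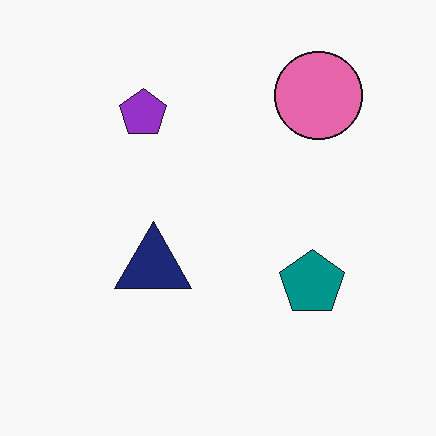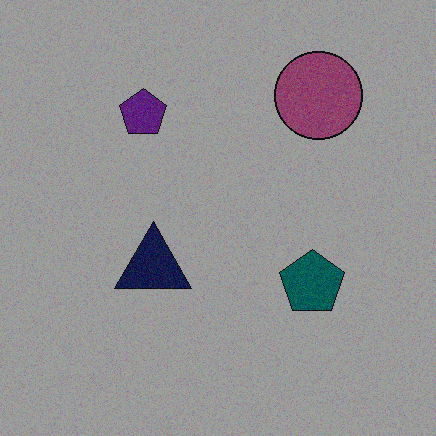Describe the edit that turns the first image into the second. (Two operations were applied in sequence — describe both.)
The image was degraded with visible gaussian noise, then noticeably darkened.

Random speckle covers the whole image, including the flat background. Every pixel — background and shapes alike — is uniformly darkened.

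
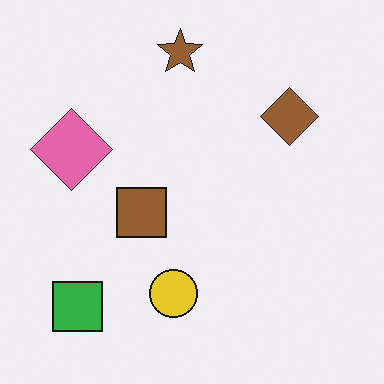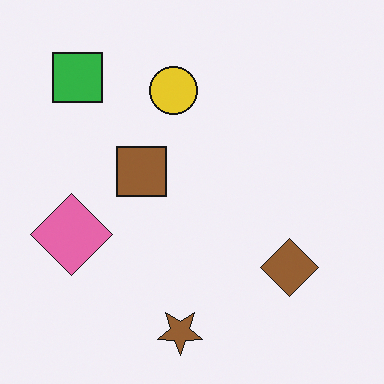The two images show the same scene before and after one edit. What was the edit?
The second image is the first flipped vertically (top ↔ bottom).

The brown star is in the top of the first image and the bottom of the second — shapes on opposite sides of the horizontal midline have swapped in a mirror flip.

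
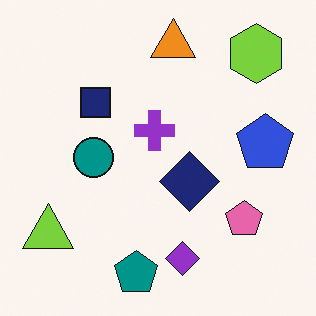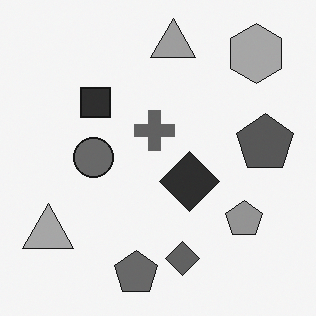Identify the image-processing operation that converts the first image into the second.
Converted to grayscale.

All color is removed — every shape is now a shade of grey.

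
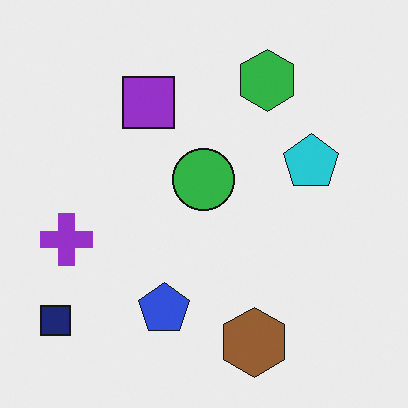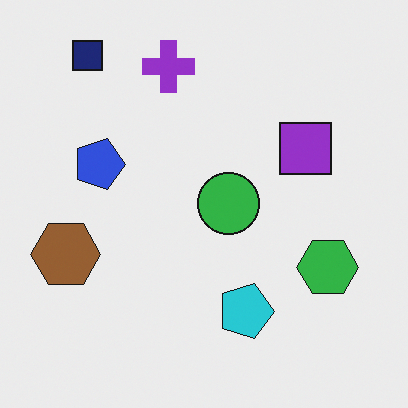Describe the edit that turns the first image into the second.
This is the original image rotated 90° clockwise.

The navy square sits in the bottom-left of the first image and the top-left of the second — consistent with a whole-image 90° clockwise rotation.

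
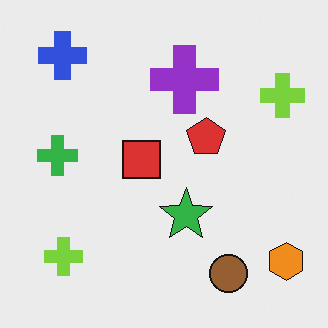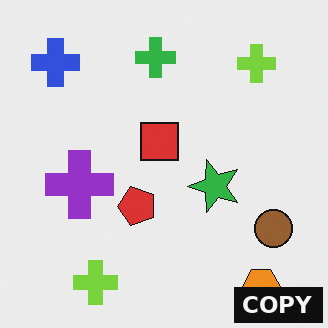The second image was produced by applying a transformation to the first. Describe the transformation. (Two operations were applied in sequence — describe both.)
This is the original image transposed (reflected across the top-left ↔ bottom-right diagonal), then watermarked with the text "COPY" in the lower-right corner.

Shapes have swapped their row and column positions — what was in the top-right is now in the bottom-left — a diagonal reflection. A dark label reading "COPY" appears in the lower-right corner.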